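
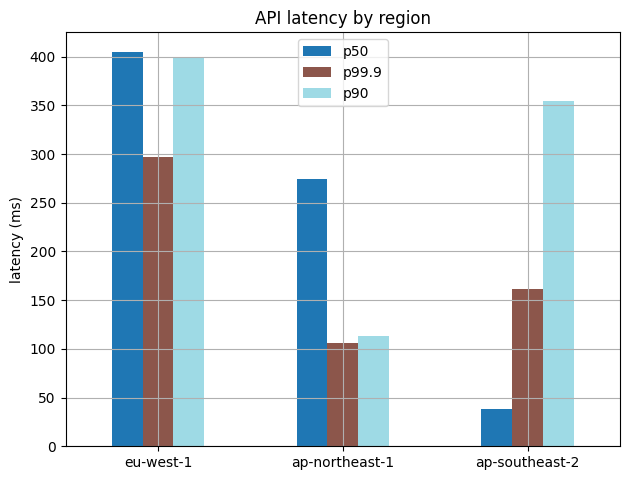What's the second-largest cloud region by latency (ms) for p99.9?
Top 3 for p99.9: eu-west-1 ≈ 300, ap-southeast-2 ≈ 150, ap-northeast-1 ≈ 100.

ap-southeast-2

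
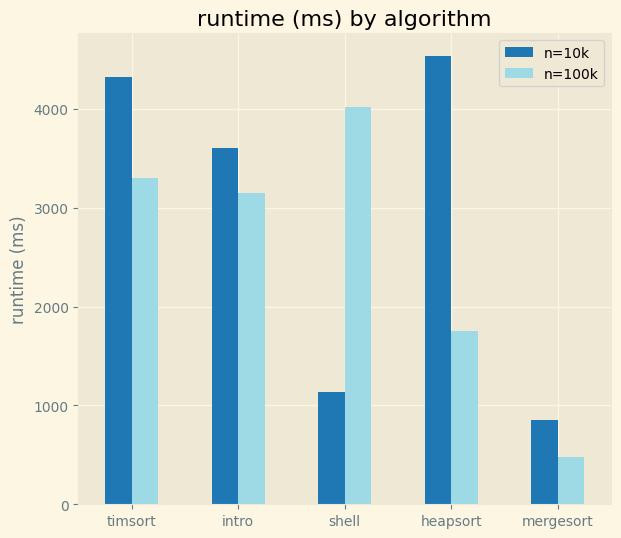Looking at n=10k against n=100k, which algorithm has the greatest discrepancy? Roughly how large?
shell, ≈ 3000 ms

shell: n=10k ≈ 1000, n=100k ≈ 4000 → gap ≈ 3000. Next-largest (heapsort) is only ≈ 2500.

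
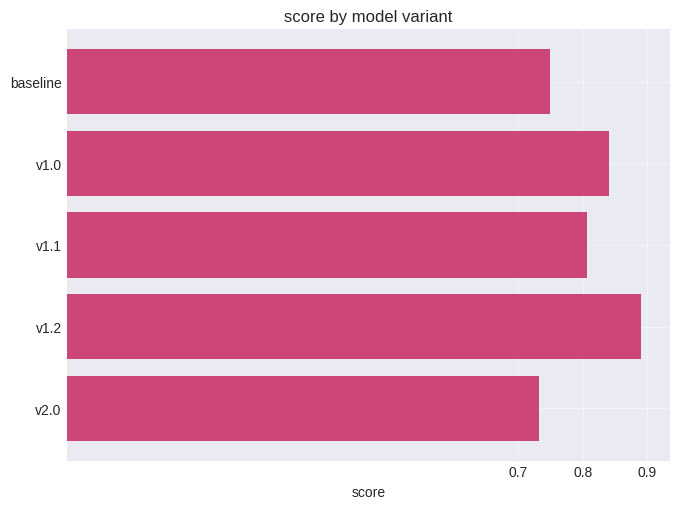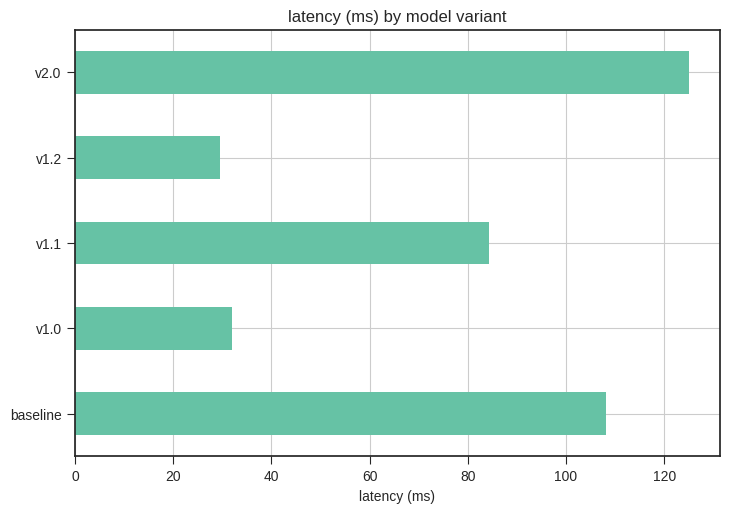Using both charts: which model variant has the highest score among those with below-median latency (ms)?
v1.2

Chart 2 median latency (ms) ≈ 80; below-median model variants: v1.0, v1.2. Among those, v1.2 has the highest score (≈ 0.9).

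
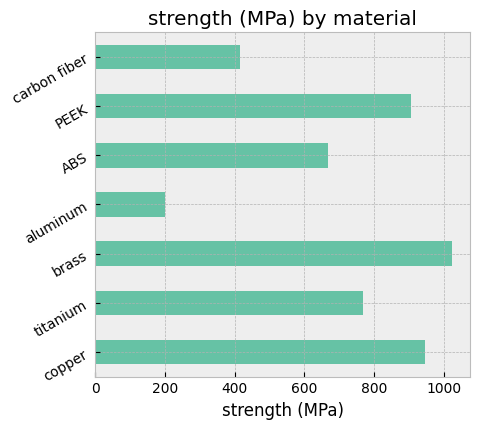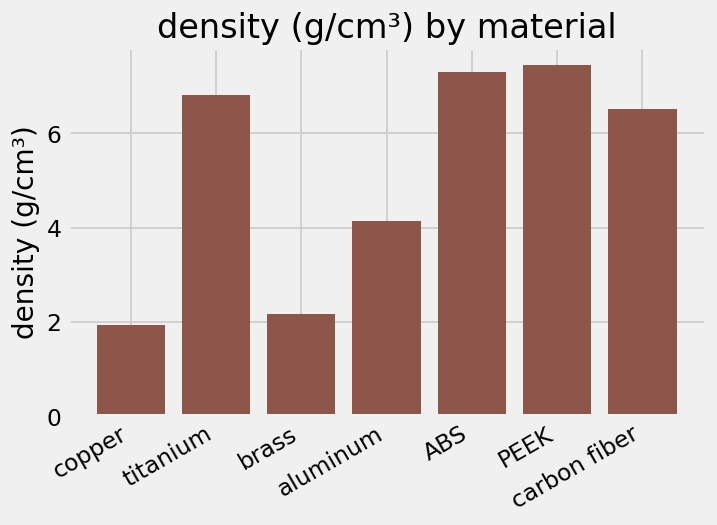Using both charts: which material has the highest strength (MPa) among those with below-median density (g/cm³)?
brass

Chart 2 median density (g/cm³) ≈ 7; below-median materials: copper, brass, aluminum. Among those, brass has the highest strength (MPa) (≈ 1000).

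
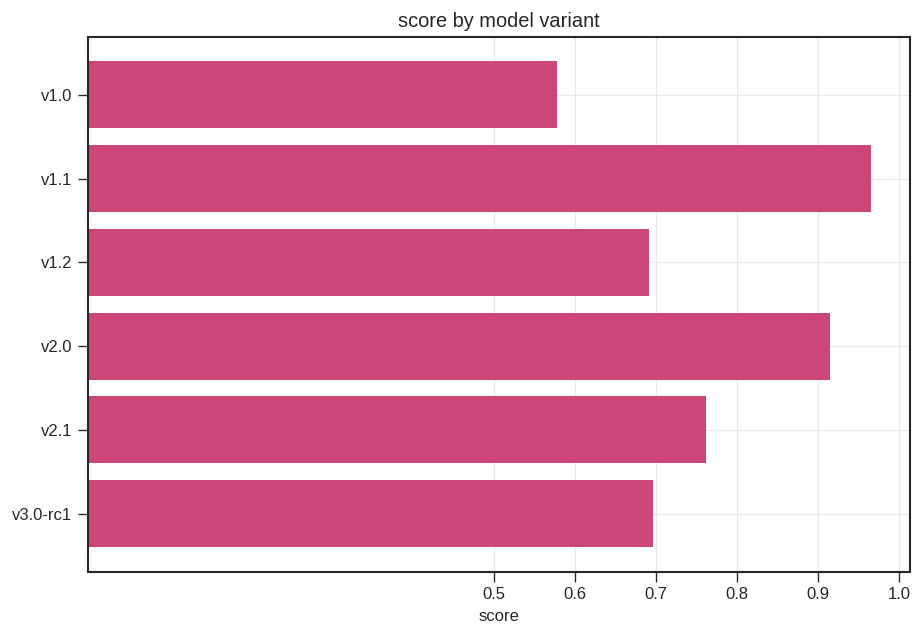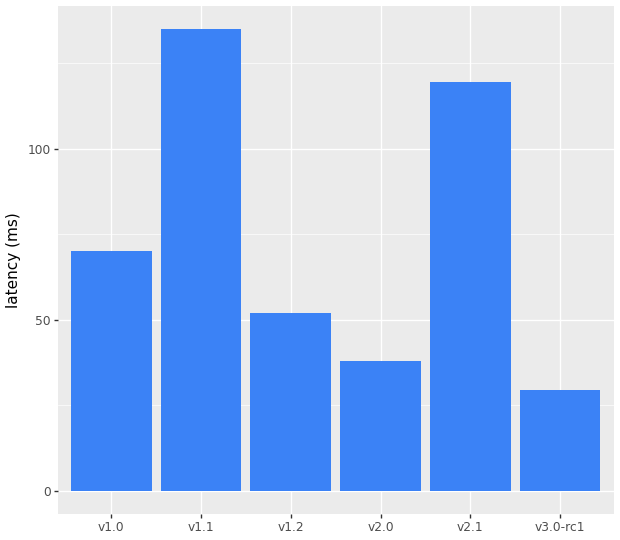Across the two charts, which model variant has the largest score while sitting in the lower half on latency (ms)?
Chart 2 median latency (ms) ≈ 60; below-median model variants: v1.2, v2.0, v3.0-rc1. Among those, v2.0 has the highest score (≈ 0.9).

v2.0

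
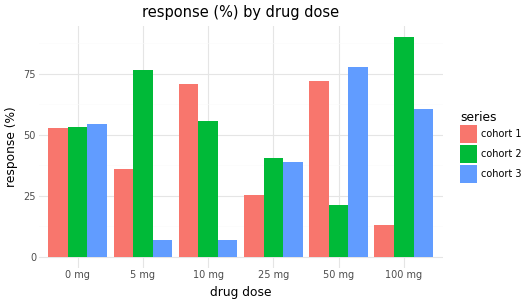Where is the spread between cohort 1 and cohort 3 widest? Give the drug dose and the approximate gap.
10 mg, ≈ 60 %

10 mg: cohort 1 ≈ 70, cohort 3 ≈ 10 → gap ≈ 60. Next-largest (100 mg) is only ≈ 50.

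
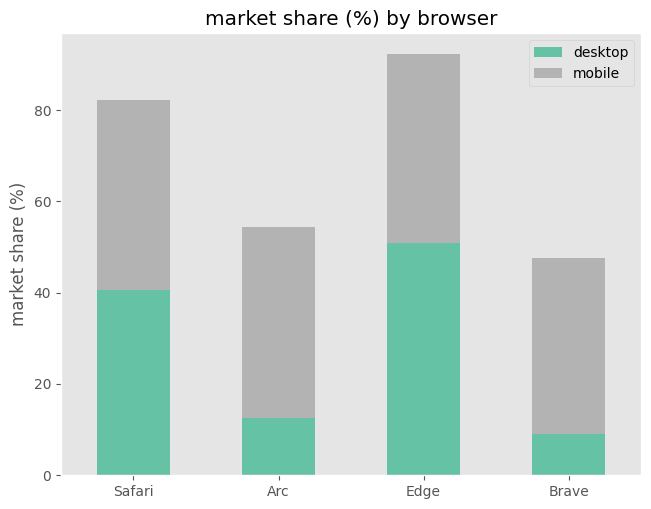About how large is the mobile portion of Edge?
mobile top ≈ 90, bottom ≈ 50; segment ≈ 40.

≈ 40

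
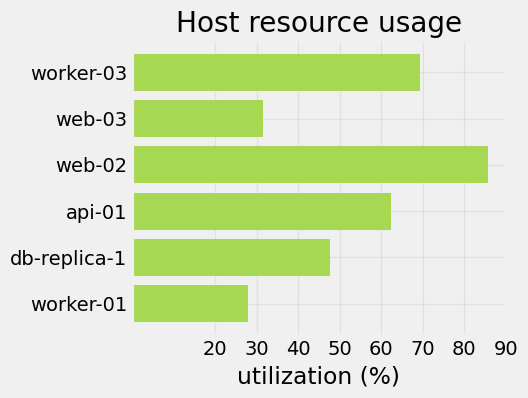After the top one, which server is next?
Top 3: web-02 ≈ 90, worker-03 ≈ 70, api-01 ≈ 60.

worker-03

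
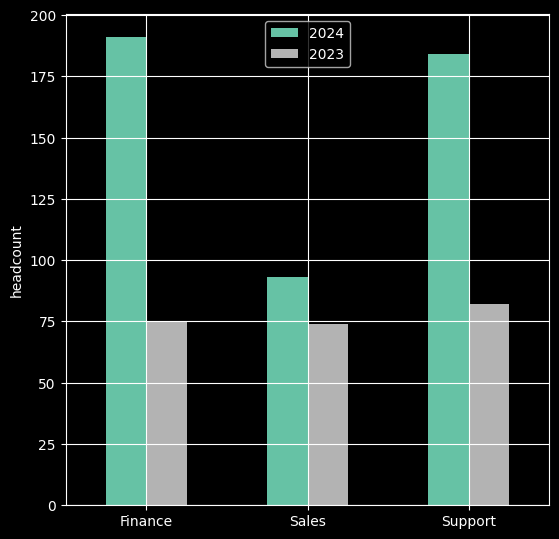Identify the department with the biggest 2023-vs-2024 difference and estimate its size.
Finance, ≈ 120

Finance: 2023 ≈ 80, 2024 ≈ 200 → gap ≈ 120. Next-largest (Support) is only ≈ 100.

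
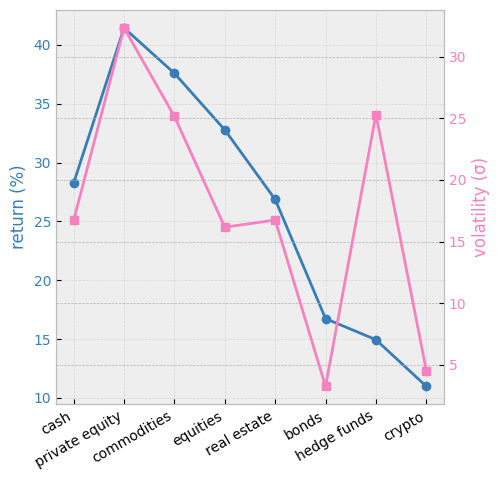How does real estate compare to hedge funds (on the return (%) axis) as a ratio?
≈ 1.67×

real estate ≈ 25, hedge funds ≈ 15; 25/15 ≈ 1.67.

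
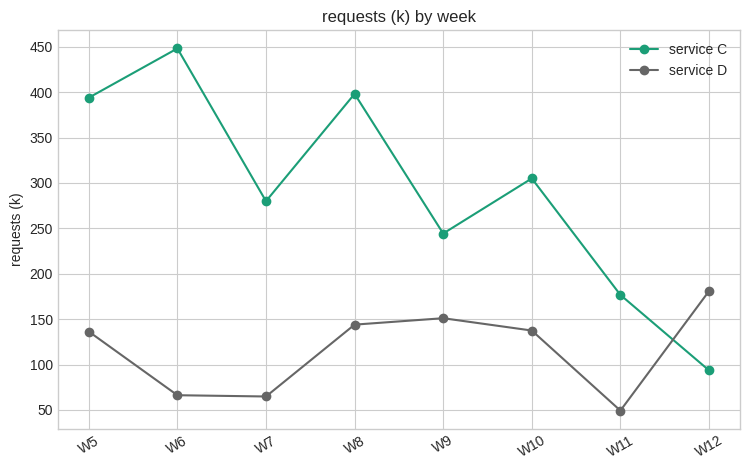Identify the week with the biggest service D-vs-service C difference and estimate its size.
W6: service D ≈ 50, service C ≈ 450 → gap ≈ 400. Next-largest (W5) is only ≈ 250.

W6, ≈ 400 k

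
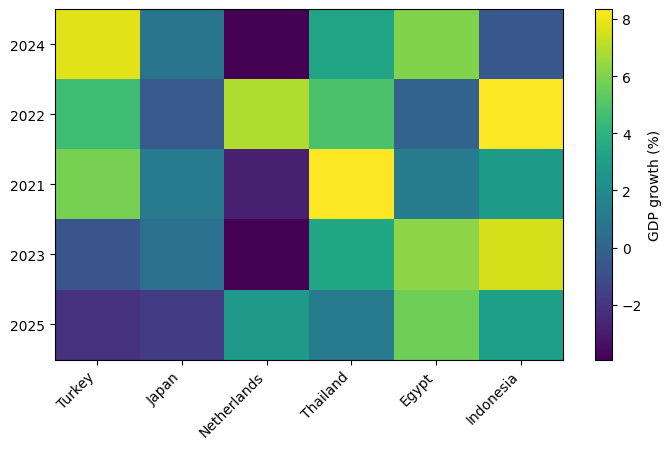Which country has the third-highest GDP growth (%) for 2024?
Thailand

Top 4 for 2024: Turkey ≈ 8, Egypt ≈ 6, Thailand ≈ 4, Japan ≈ 0.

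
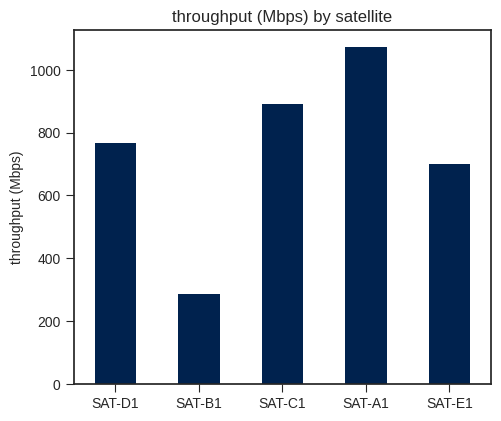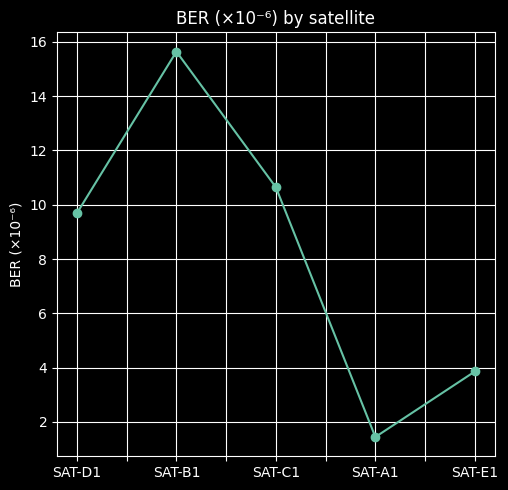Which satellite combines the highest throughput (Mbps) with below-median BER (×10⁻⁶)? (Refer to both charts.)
SAT-A1

Chart 2 median BER (×10⁻⁶) ≈ 10; below-median satellites: SAT-A1, SAT-E1. Among those, SAT-A1 has the highest throughput (Mbps) (≈ 1100).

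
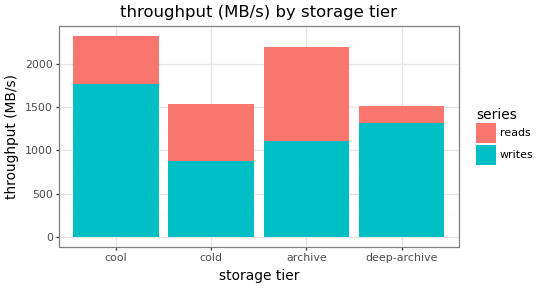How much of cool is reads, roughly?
reads top ≈ 2400, bottom ≈ 1800; segment ≈ 600.

≈ 600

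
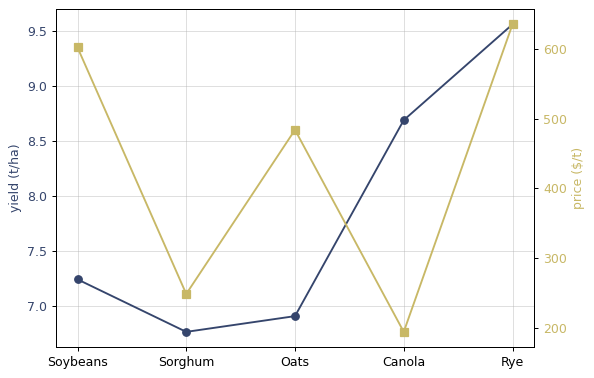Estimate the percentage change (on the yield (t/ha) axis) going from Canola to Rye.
≈ +11.8%

Canola ≈ 8.5, Rye ≈ 9.5; (9.5 − 8.5) / 8.5 ≈ +11.8%.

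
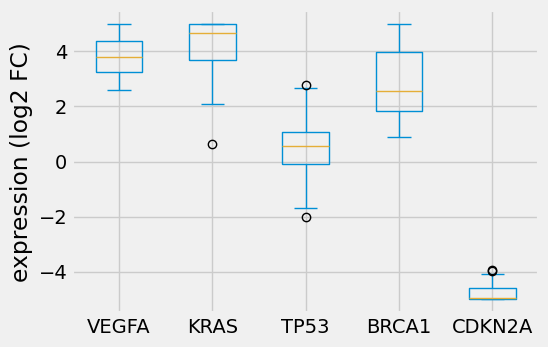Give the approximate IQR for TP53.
≈ 1

Q3 ≈ 1, Q1 ≈ 0; IQR ≈ 1.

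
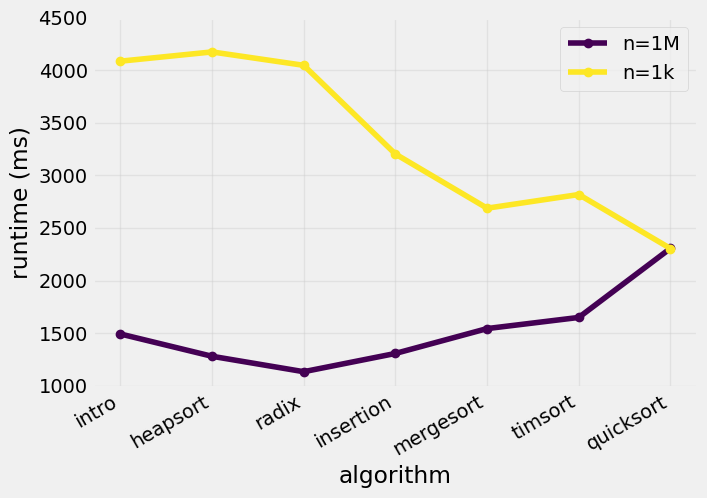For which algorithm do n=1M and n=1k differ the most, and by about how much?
radix, ≈ 3000 ms

radix: n=1M ≈ 1000, n=1k ≈ 4000 → gap ≈ 3000. Next-largest (heapsort) is only ≈ 2500.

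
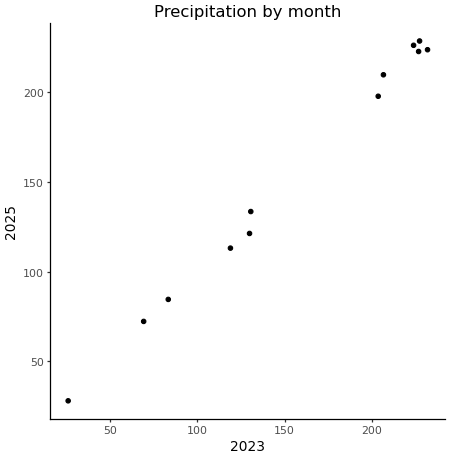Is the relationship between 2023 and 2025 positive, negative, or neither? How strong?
Points are positively correlated; strong (|r| ≈ 1.0).

positive, strong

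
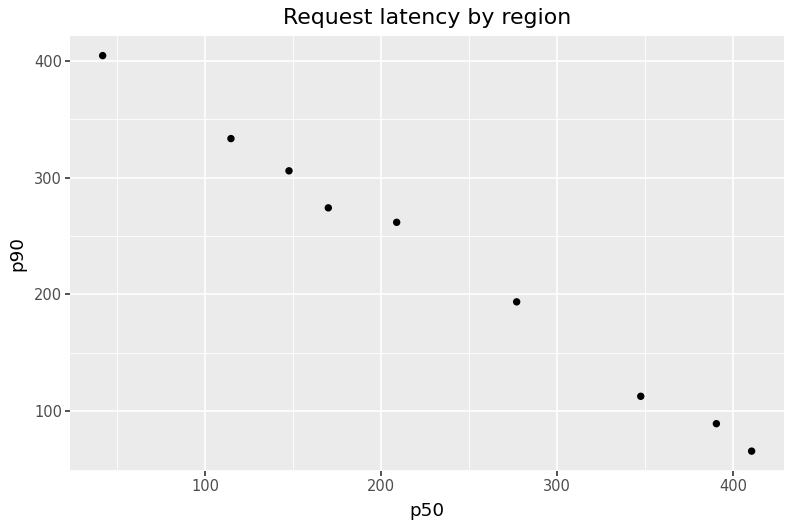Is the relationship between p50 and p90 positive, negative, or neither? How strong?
negative, strong

Points are negatively correlated; strong (|r| ≈ 1.0).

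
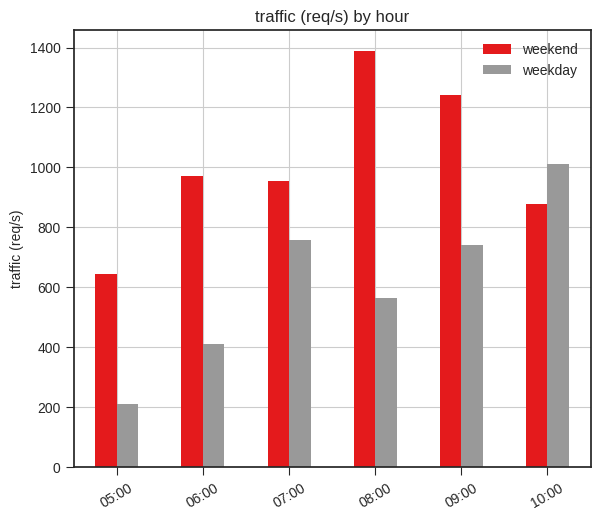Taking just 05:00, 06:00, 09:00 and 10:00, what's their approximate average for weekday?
≈ 600

(200 + 400 + 800 + 1000) / 4 ≈ 600.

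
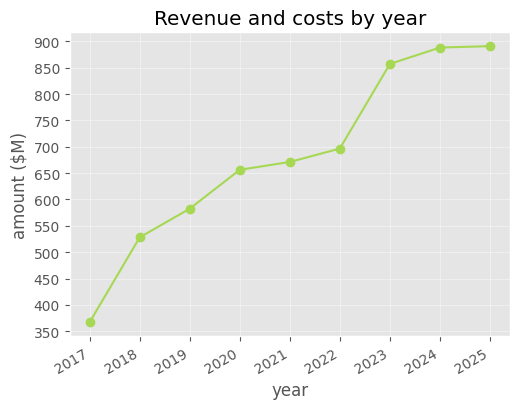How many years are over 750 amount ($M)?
Above 750: 2023, 2024, 2025.

3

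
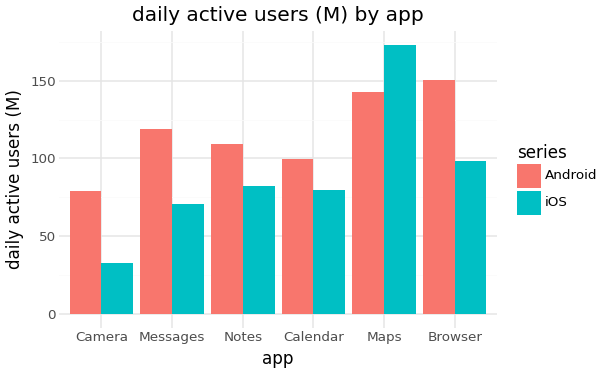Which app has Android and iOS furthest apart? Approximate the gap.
Browser, ≈ 60 M

Browser: Android ≈ 160, iOS ≈ 100 → gap ≈ 60. Next-largest (Messages) is only ≈ 40.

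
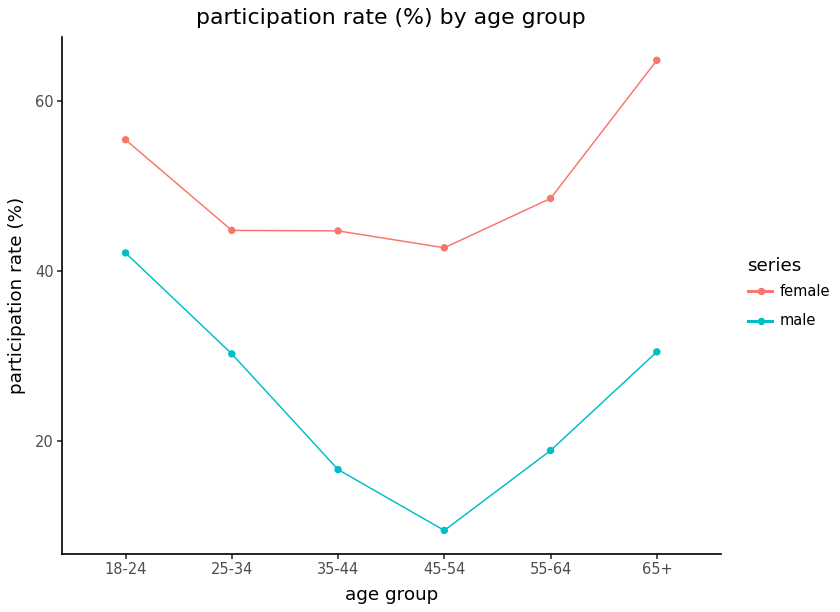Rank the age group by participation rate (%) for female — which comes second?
18-24

Top 3 for female: 65+ ≈ 65, 18-24 ≈ 55, 55-64 ≈ 50.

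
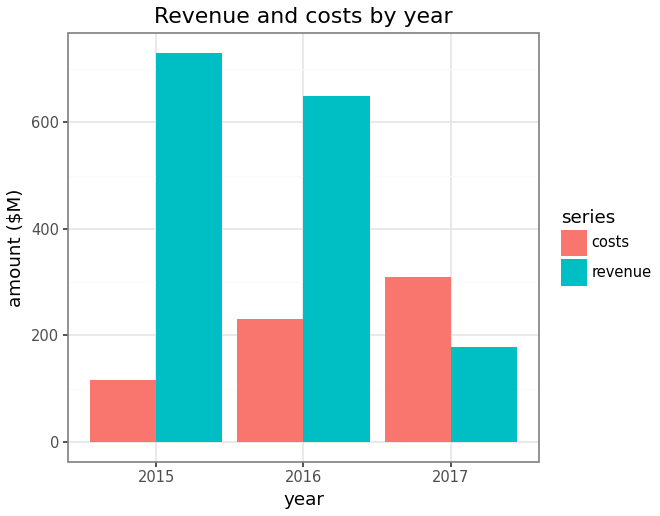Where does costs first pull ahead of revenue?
2016: costs ≈ 200 vs revenue ≈ 600 (not yet); 2017: costs ≈ 300 vs revenue ≈ 200 (first crossover).

2017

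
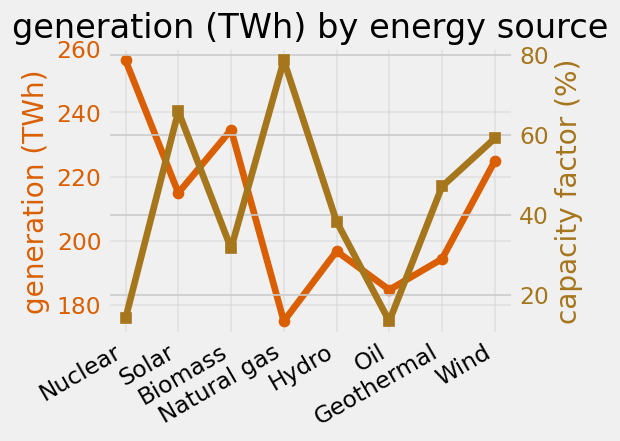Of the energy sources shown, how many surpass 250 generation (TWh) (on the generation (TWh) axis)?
Above 250: Nuclear.

1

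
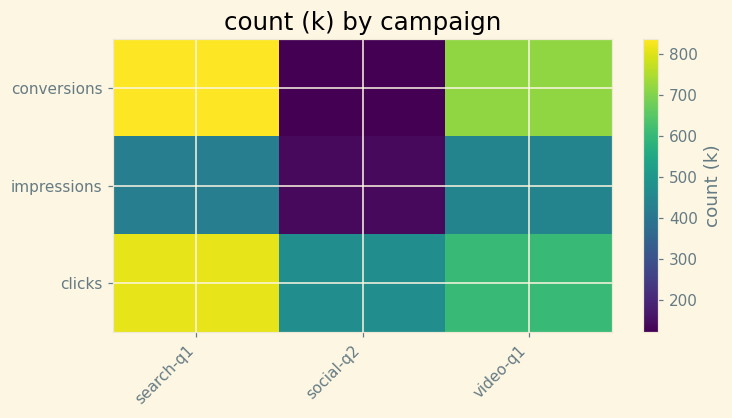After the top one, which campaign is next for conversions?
video-q1

Top 3 for conversions: search-q1 ≈ 800, video-q1 ≈ 700, social-q2 ≈ 100.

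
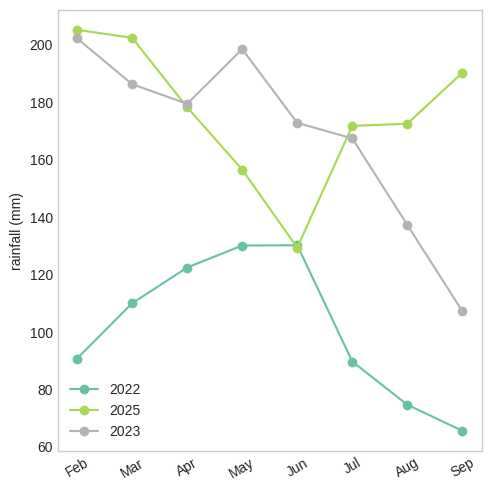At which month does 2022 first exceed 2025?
Jun

May: 2022 ≈ 140 vs 2025 ≈ 160 (not yet); Jun: 2022 ≈ 140 vs 2025 ≈ 120 (first crossover).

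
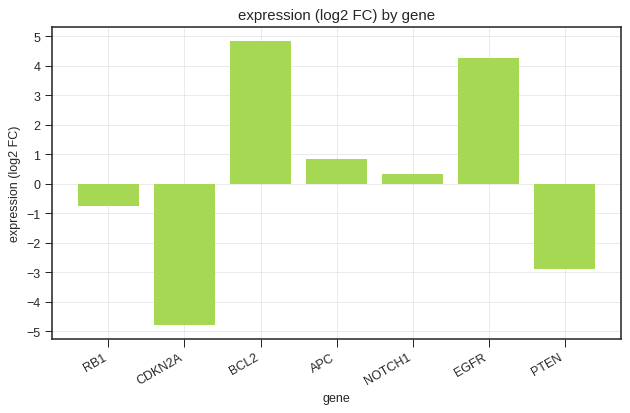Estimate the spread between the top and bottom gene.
Max BCL2 ≈ 5, min CDKN2A ≈ -5; range ≈ 10.

≈ 10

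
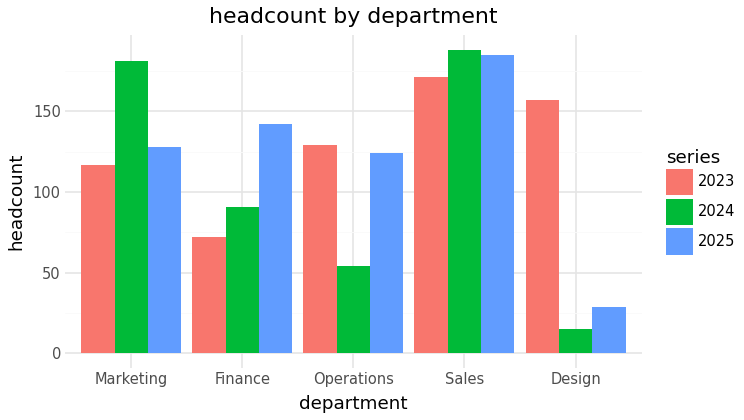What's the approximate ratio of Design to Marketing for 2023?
Design ≈ 160, Marketing ≈ 120; 160/120 ≈ 1.33.

≈ 1.33×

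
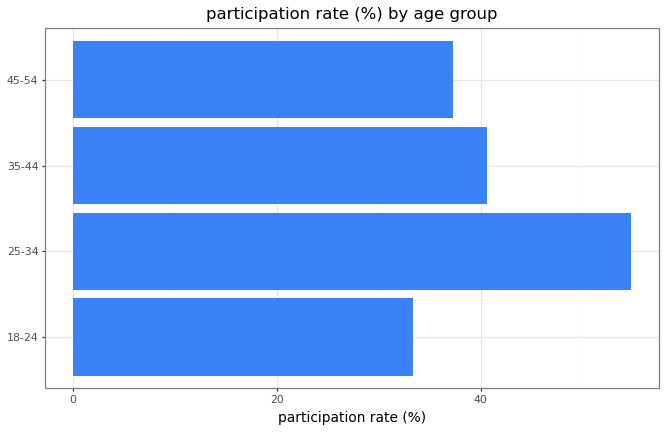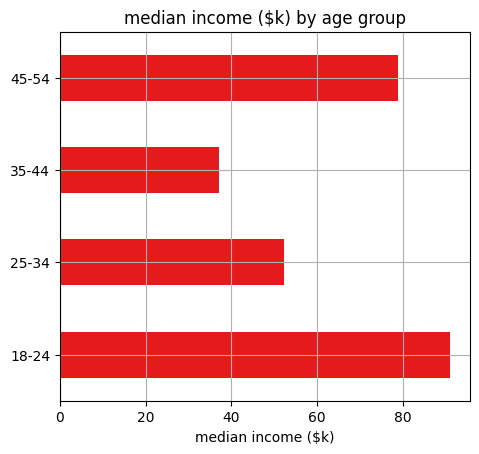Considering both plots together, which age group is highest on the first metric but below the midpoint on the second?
25-34

Chart 2 median median income ($k) ≈ 70; below-median age groups: 25-34, 35-44. Among those, 25-34 has the highest participation rate (%) (≈ 50).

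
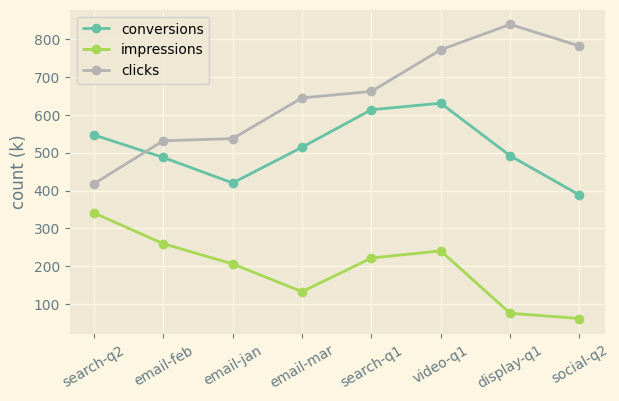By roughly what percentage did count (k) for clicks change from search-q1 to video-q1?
search-q1 ≈ 700, video-q1 ≈ 800; (800 − 700) / 700 ≈ +14.3%.

≈ +14.3%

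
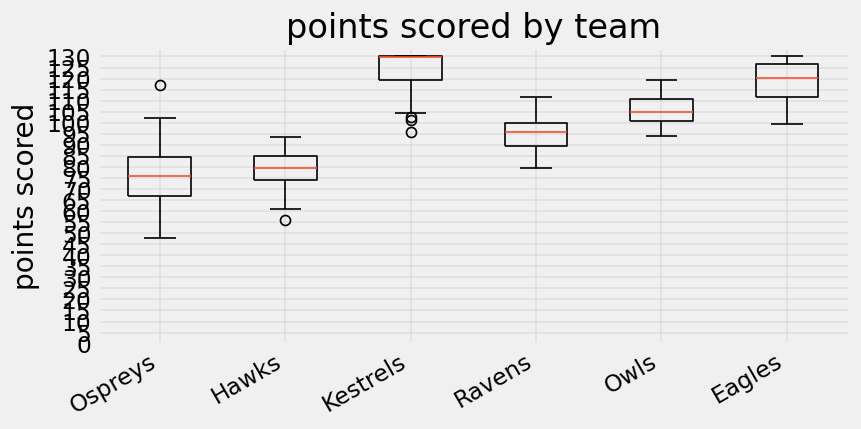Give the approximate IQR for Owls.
≈ 10

Q3 ≈ 110, Q1 ≈ 100; IQR ≈ 10.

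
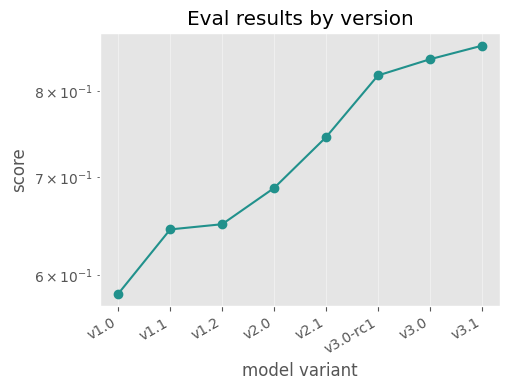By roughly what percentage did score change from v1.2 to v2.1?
v1.2 ≈ 0.65, v2.1 ≈ 0.75; (0.75 − 0.65) / 0.65 ≈ +15.4%.

≈ +15.4%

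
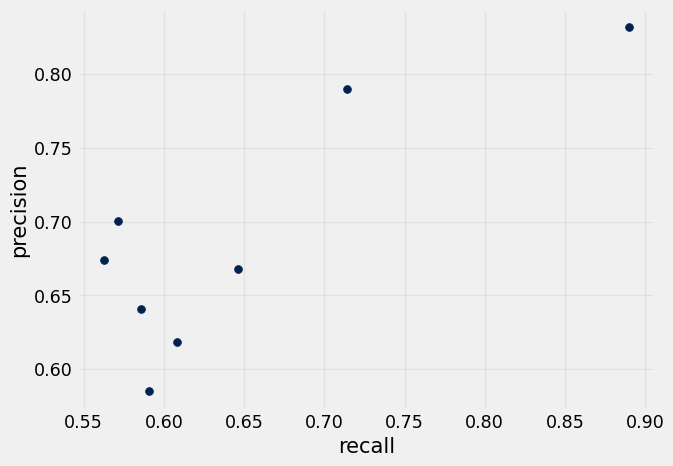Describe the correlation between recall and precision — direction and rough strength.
Points are positively correlated; strong (|r| ≈ 0.8).

positive, strong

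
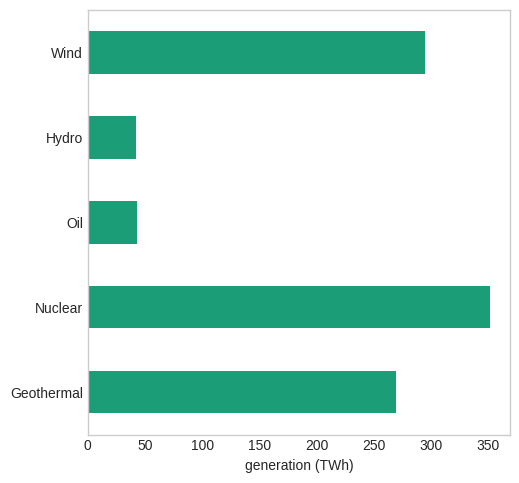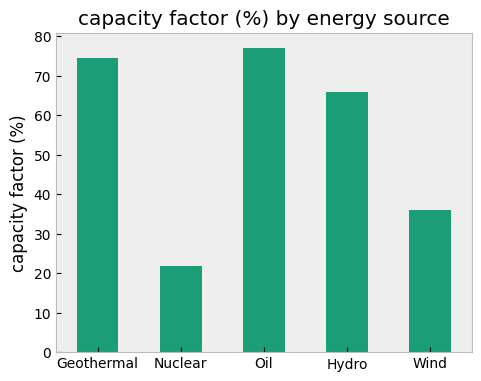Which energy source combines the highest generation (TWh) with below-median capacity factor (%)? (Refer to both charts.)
Nuclear

Chart 2 median capacity factor (%) ≈ 70; below-median energy sources: Nuclear, Wind. Among those, Nuclear has the highest generation (TWh) (≈ 350).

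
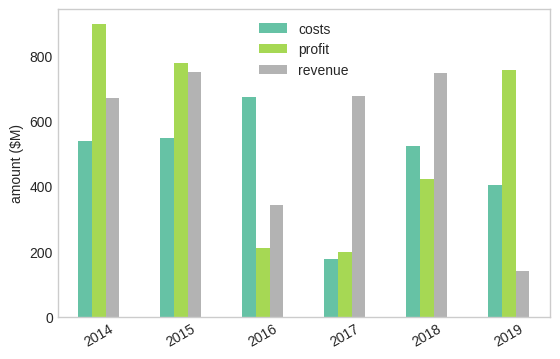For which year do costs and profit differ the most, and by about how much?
2016: costs ≈ 700, profit ≈ 200 → gap ≈ 500. Next-largest (2014) is only ≈ 400.

2016, ≈ 500 $M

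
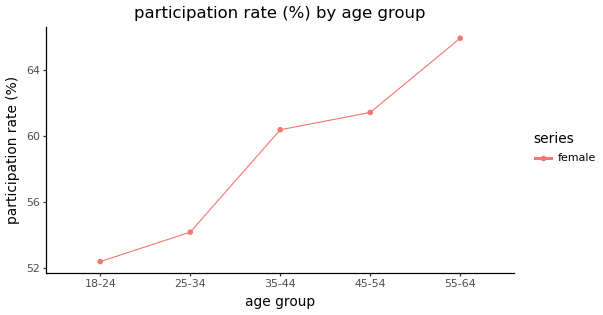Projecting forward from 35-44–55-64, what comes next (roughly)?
Last three: 60, 62, 66 → slope ≈ 3/step → next ≈ 69.

≈ 69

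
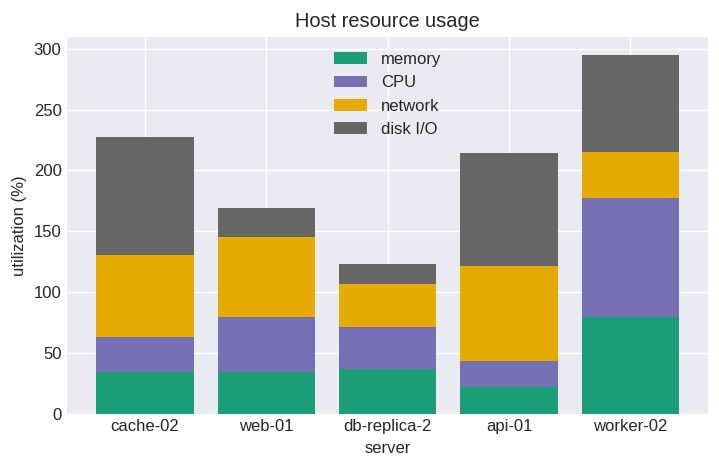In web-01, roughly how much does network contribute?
network top ≈ 150, bottom ≈ 75; segment ≈ 75.

≈ 75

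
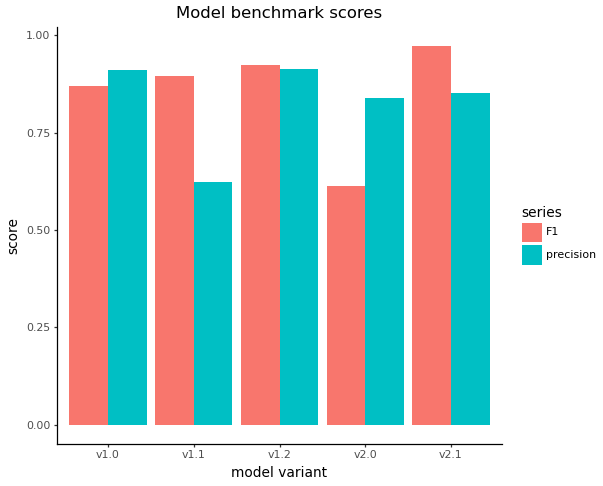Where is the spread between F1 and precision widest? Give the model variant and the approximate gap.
v1.1: F1 ≈ 0.9, precision ≈ 0.6 → gap ≈ 0.3. Next-largest (v2.0) is only ≈ 0.2.

v1.1, ≈ 0.3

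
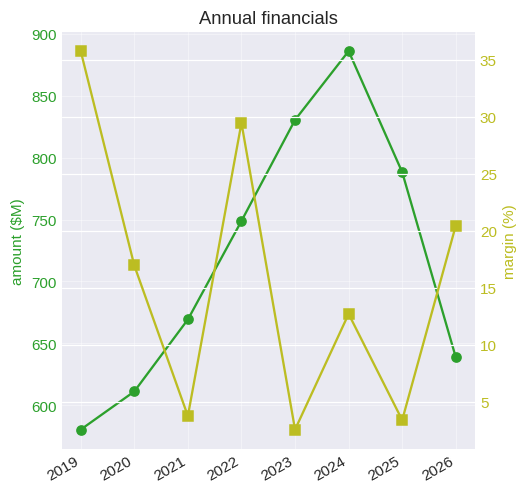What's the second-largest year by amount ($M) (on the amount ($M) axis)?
Top 3 (on the amount ($M) axis): 2024 ≈ 900, 2023 ≈ 850, 2025 ≈ 800.

2023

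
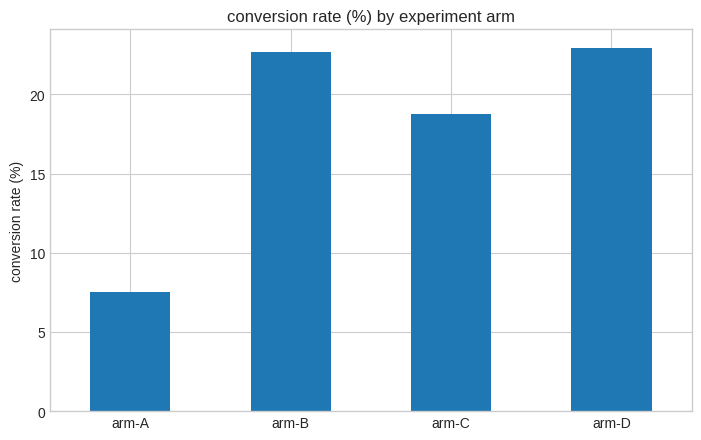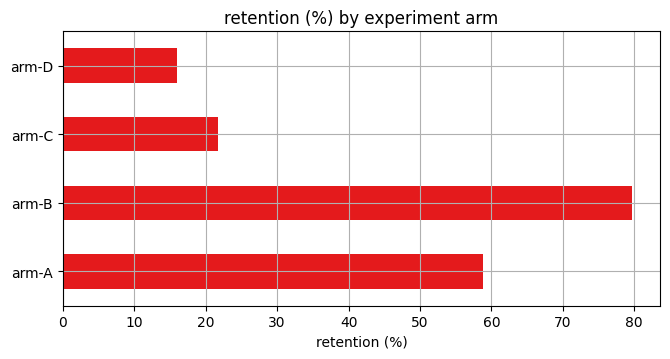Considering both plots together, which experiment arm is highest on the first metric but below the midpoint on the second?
arm-D

Chart 2 median retention (%) ≈ 40; below-median experiment arms: arm-C, arm-D. Among those, arm-D has the highest conversion rate (%) (≈ 25).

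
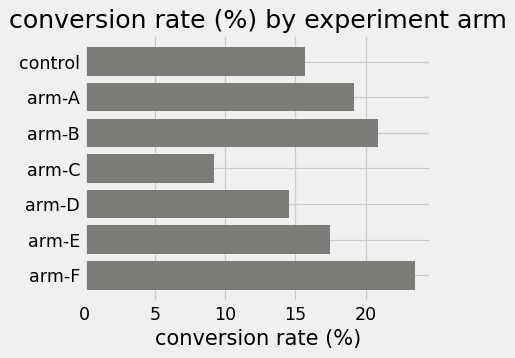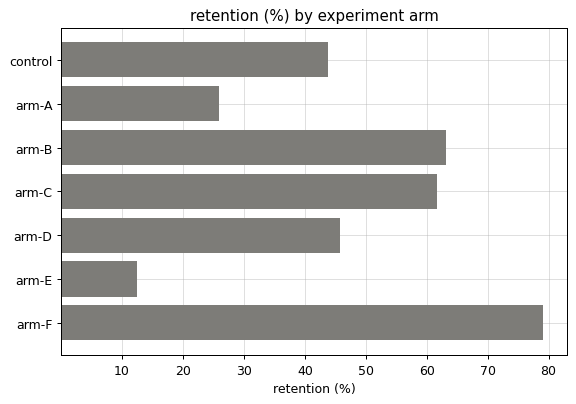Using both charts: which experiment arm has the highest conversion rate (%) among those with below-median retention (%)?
Chart 2 median retention (%) ≈ 50; below-median experiment arms: control, arm-A, arm-E. Among those, arm-A has the highest conversion rate (%) (≈ 20).

arm-A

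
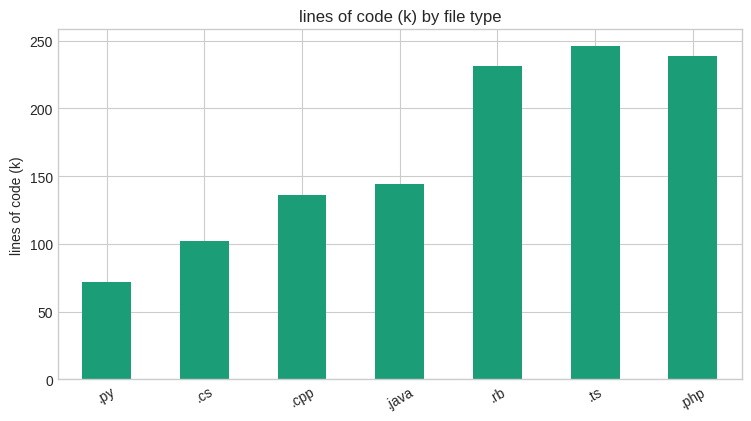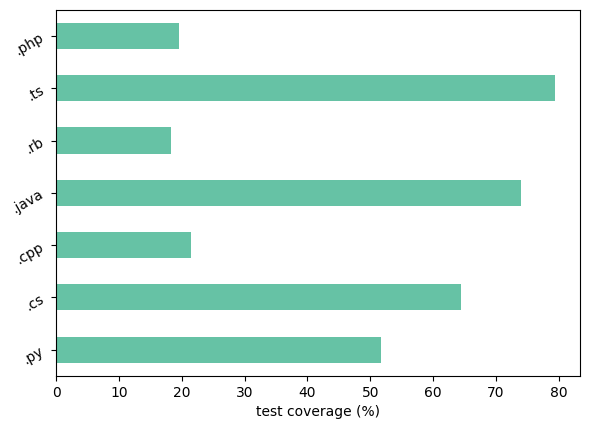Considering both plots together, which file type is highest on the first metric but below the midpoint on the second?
.php

Chart 2 median test coverage (%) ≈ 50; below-median file types: .cpp, .rb, .php. Among those, .php has the highest lines of code (k) (≈ 250).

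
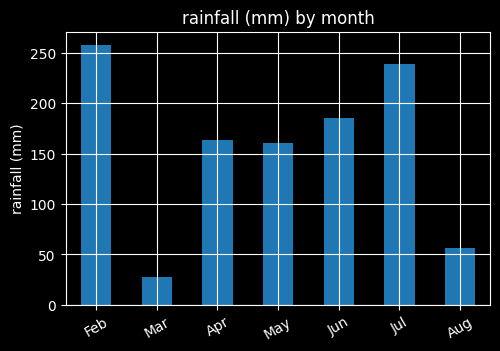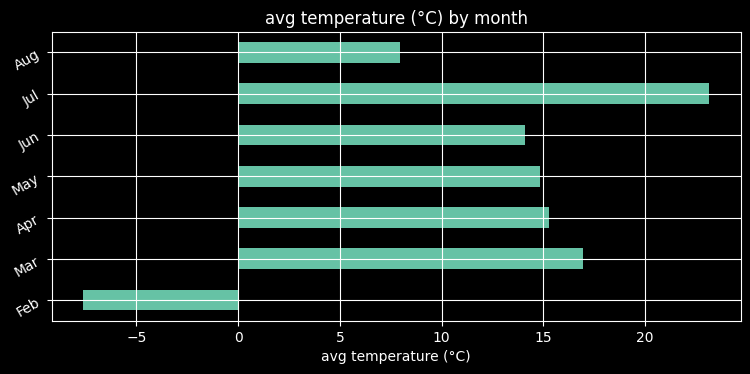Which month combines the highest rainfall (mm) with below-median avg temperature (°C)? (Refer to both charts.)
Chart 2 median avg temperature (°C) ≈ 15; below-median months: Feb, Jun, Aug. Among those, Feb has the highest rainfall (mm) (≈ 250).

Feb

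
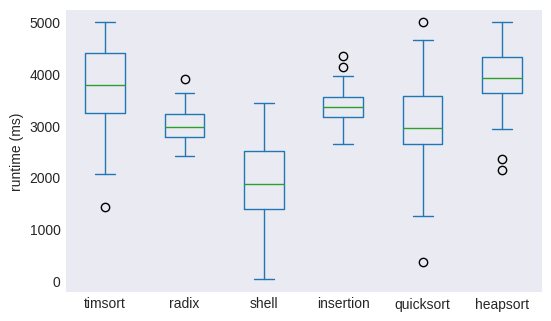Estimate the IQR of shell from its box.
≈ 1200

Q3 ≈ 2600, Q1 ≈ 1400; IQR ≈ 1200.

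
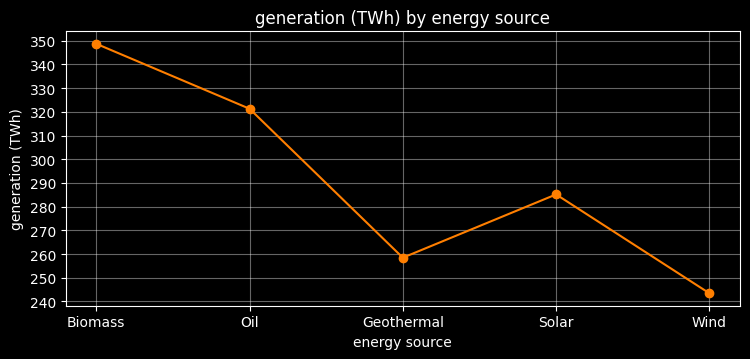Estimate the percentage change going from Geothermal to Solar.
Geothermal ≈ 260, Solar ≈ 290; (290 − 260) / 260 ≈ +11.5%.

≈ +11.5%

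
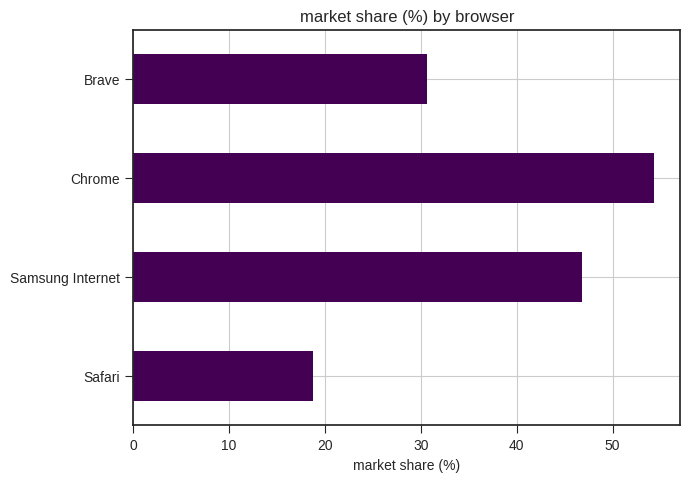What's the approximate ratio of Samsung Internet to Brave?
≈ 1.5×

Samsung Internet ≈ 45, Brave ≈ 30; 45/30 ≈ 1.5.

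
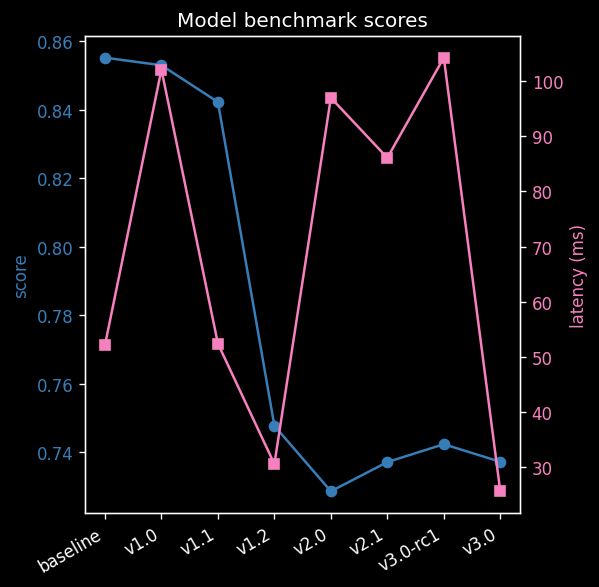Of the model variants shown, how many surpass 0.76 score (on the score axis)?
Above 0.76: baseline, v1.0, v1.1.

3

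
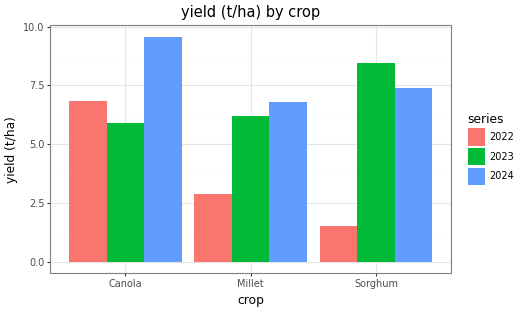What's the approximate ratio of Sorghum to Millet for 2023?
≈ 1.33×

Sorghum ≈ 8, Millet ≈ 6; 8/6 ≈ 1.33.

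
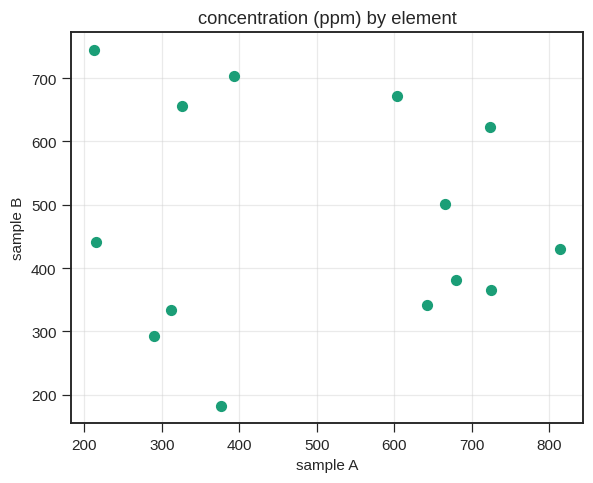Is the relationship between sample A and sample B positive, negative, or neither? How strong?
no clear correlation

Points are roughly uncorrelated; weak (|r| ≈ 0.1).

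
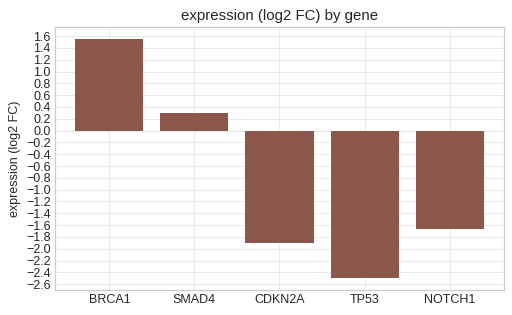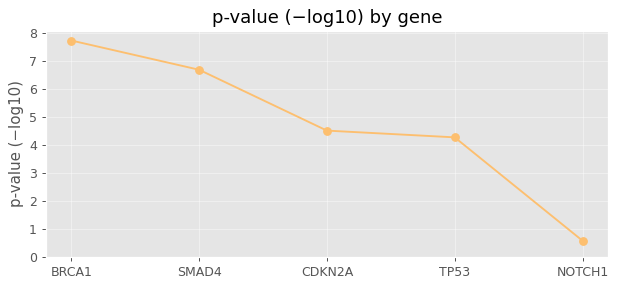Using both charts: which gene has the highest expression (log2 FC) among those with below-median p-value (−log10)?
Chart 2 median p-value (−log10) ≈ 5; below-median genes: TP53, NOTCH1. Among those, NOTCH1 has the highest expression (log2 FC) (≈ -1.6).

NOTCH1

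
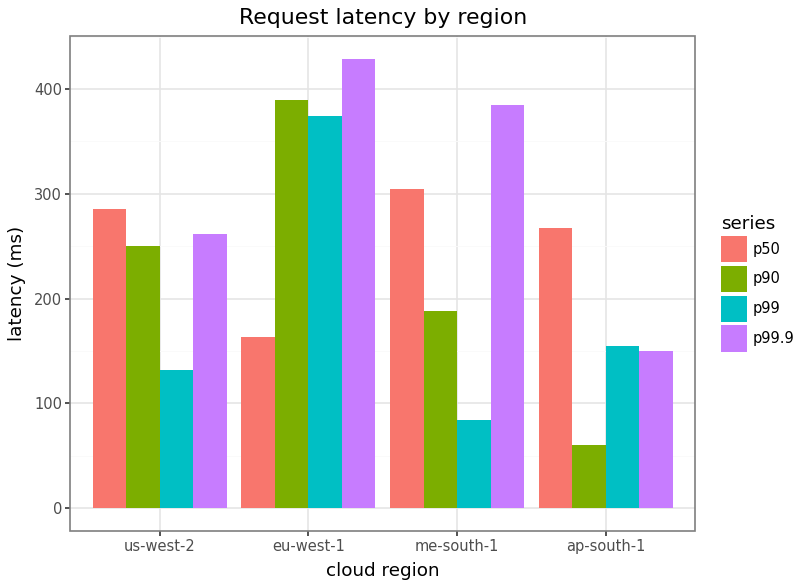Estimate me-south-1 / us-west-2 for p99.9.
≈ 1.6×

me-south-1 ≈ 400, us-west-2 ≈ 250; 400/250 ≈ 1.6.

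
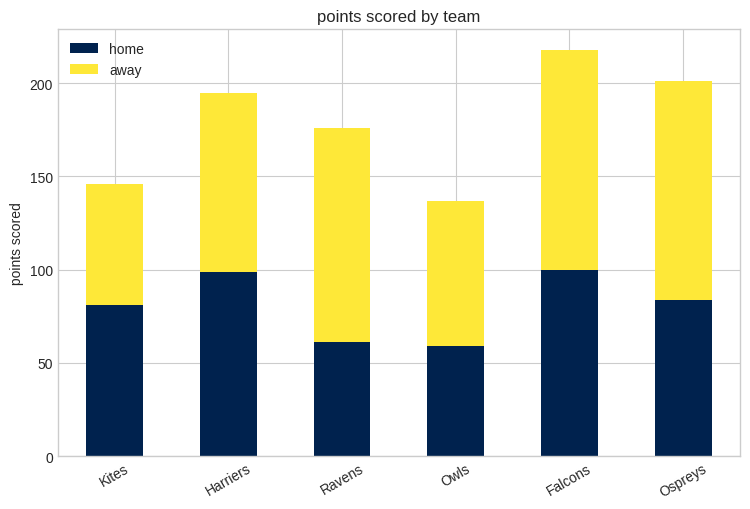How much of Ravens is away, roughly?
away top ≈ 180, bottom ≈ 60; segment ≈ 120.

≈ 120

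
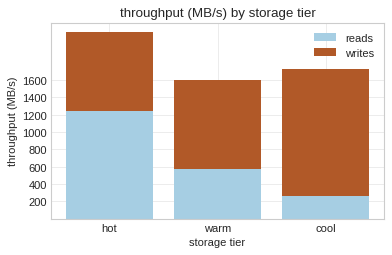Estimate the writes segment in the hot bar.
≈ 1000

writes top ≈ 2200, bottom ≈ 1200; segment ≈ 1000.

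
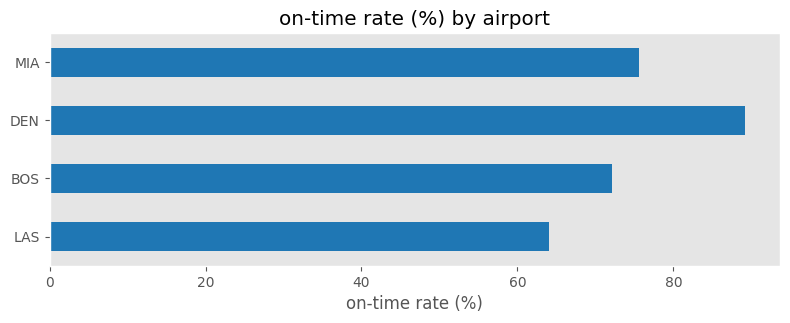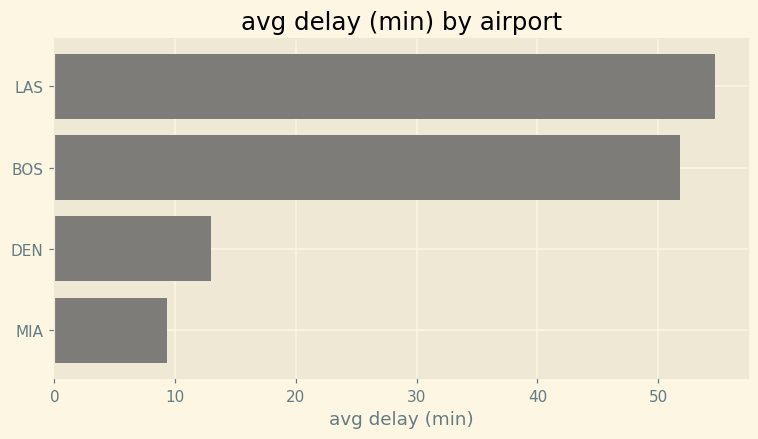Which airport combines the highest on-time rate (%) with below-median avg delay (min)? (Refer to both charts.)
DEN

Chart 2 median avg delay (min) ≈ 30; below-median airports: DEN, MIA. Among those, DEN has the highest on-time rate (%) (≈ 90).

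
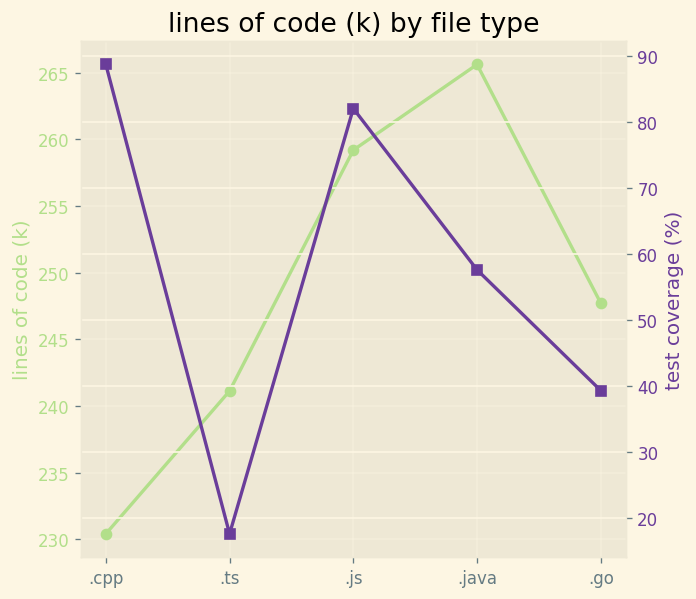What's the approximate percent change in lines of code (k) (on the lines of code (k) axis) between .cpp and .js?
≈ +13%

.cpp ≈ 230, .js ≈ 260; (260 − 230) / 230 ≈ +13%.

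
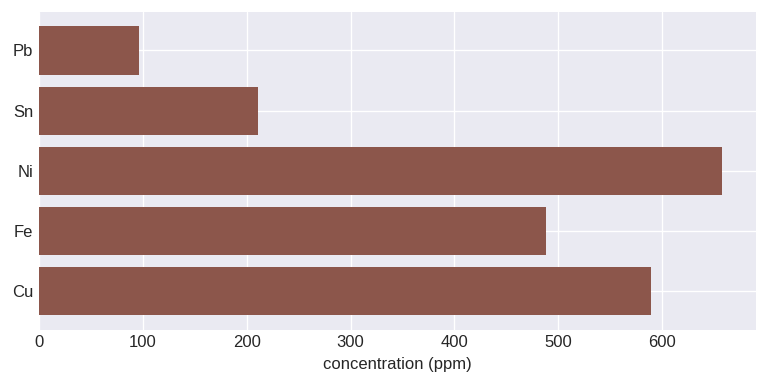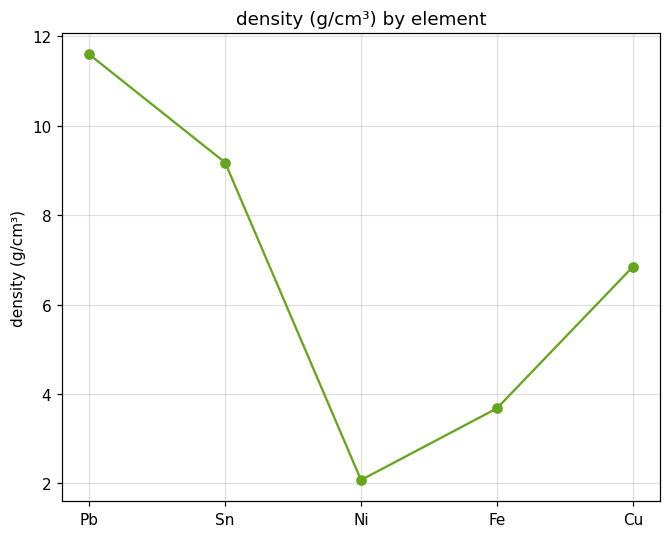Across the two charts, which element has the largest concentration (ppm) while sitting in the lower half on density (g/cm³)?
Ni

Chart 2 median density (g/cm³) ≈ 6; below-median elements: Ni, Fe. Among those, Ni has the highest concentration (ppm) (≈ 700).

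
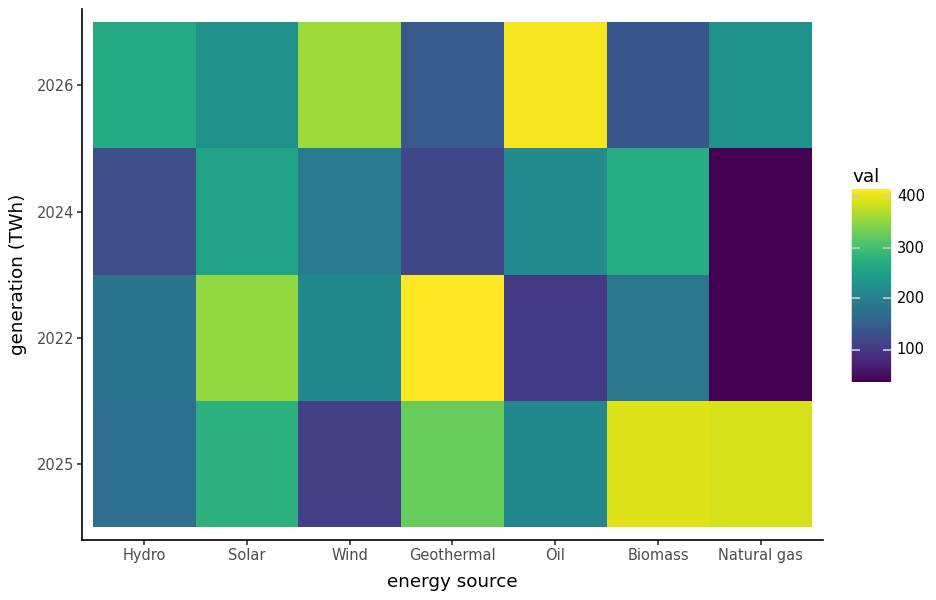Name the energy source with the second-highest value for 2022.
Top 3 for 2022: Geothermal ≈ 400, Solar ≈ 350, Wind ≈ 200.

Solar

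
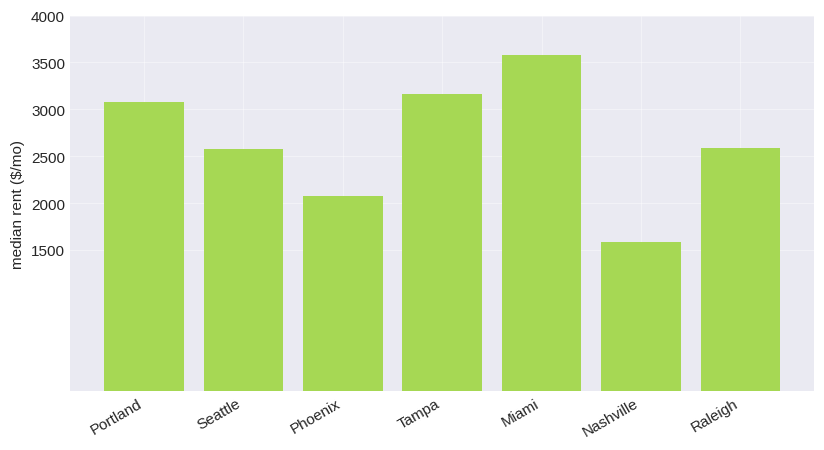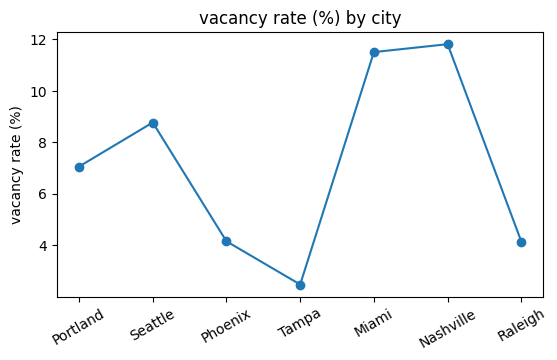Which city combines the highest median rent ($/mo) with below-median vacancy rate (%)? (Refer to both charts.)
Tampa

Chart 2 median vacancy rate (%) ≈ 8; below-median cities: Phoenix, Tampa, Raleigh. Among those, Tampa has the highest median rent ($/mo) (≈ 3000).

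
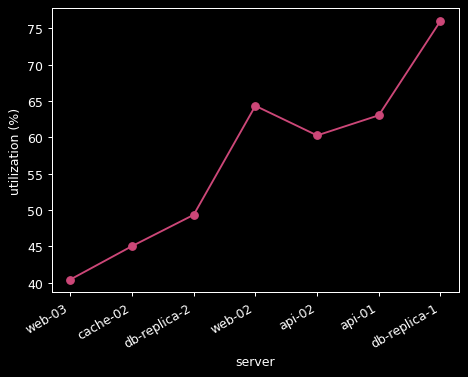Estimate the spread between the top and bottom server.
≈ 35

Max db-replica-1 ≈ 75, min web-03 ≈ 40; range ≈ 35.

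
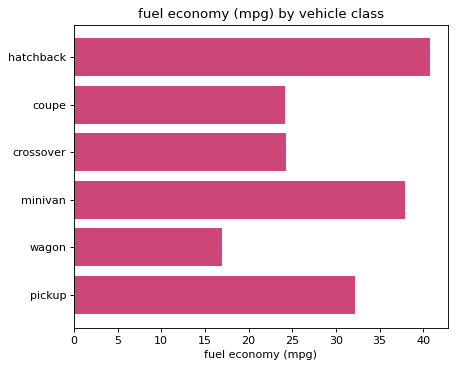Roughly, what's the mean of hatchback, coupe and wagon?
≈ 27

(40 + 25 + 15) / 3 ≈ 27.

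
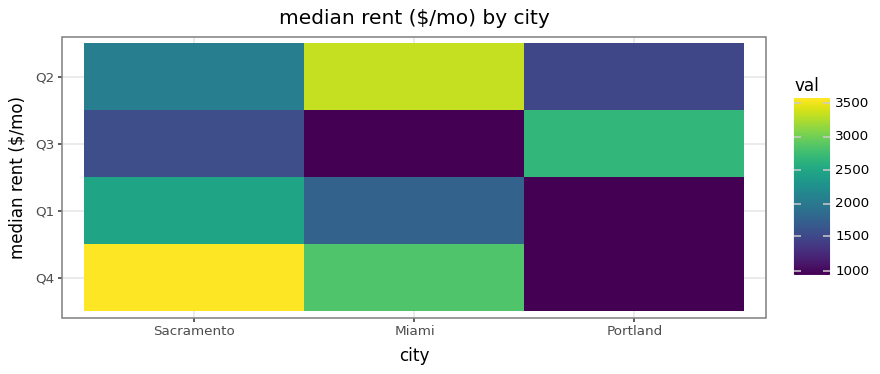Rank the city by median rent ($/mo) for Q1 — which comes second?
Top 3 for Q1: Sacramento ≈ 2500, Miami ≈ 2000, Portland ≈ 1000.

Miami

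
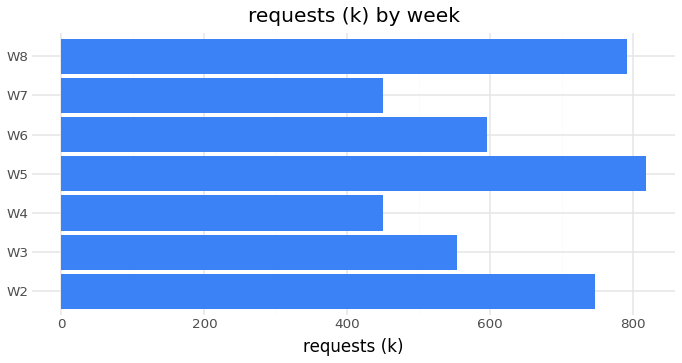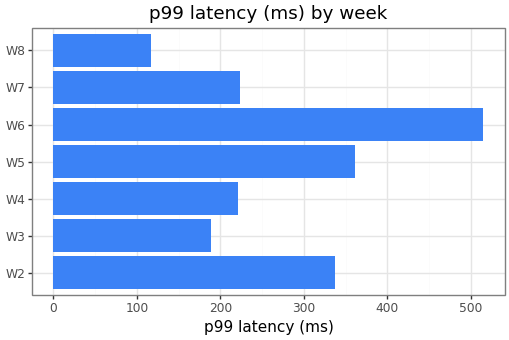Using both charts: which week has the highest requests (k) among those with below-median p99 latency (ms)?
W8

Chart 2 median p99 latency (ms) ≈ 200; below-median weeks: W3, W4, W8. Among those, W8 has the highest requests (k) (≈ 800).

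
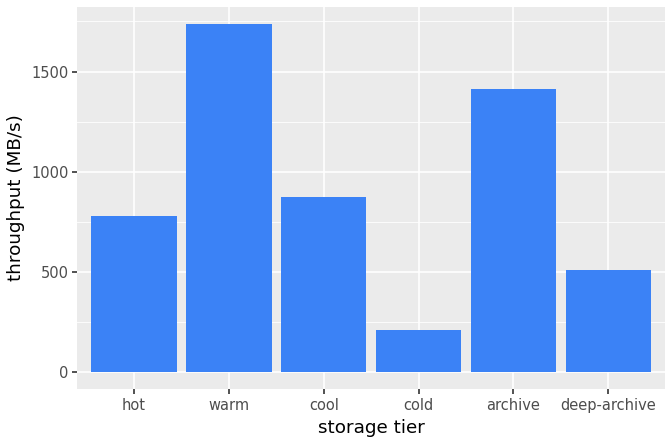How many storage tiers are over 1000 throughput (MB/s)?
Above 1000: warm, archive.

2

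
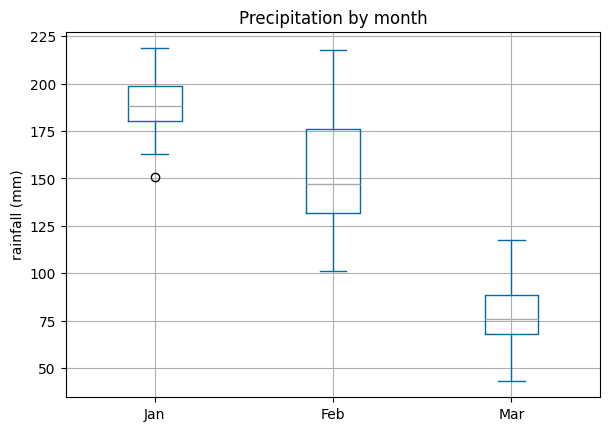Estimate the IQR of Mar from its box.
Q3 ≈ 90, Q1 ≈ 70; IQR ≈ 20.

≈ 20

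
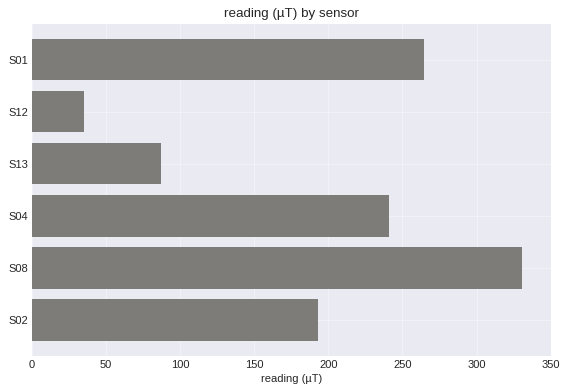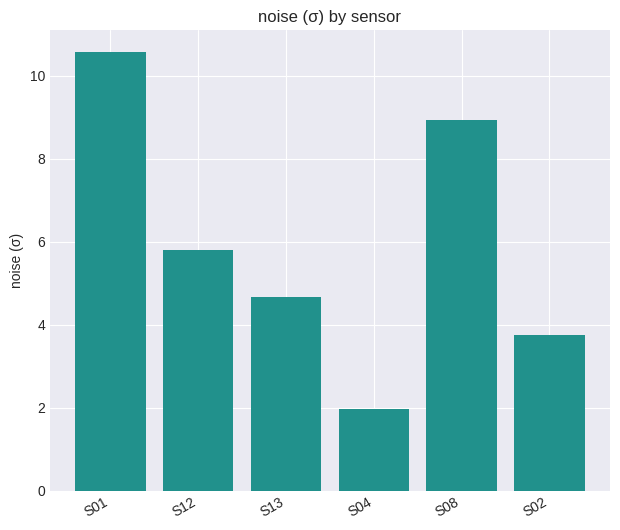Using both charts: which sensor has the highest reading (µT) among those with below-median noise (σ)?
Chart 2 median noise (σ) ≈ 5; below-median sensors: S13, S04, S02. Among those, S04 has the highest reading (µT) (≈ 250).

S04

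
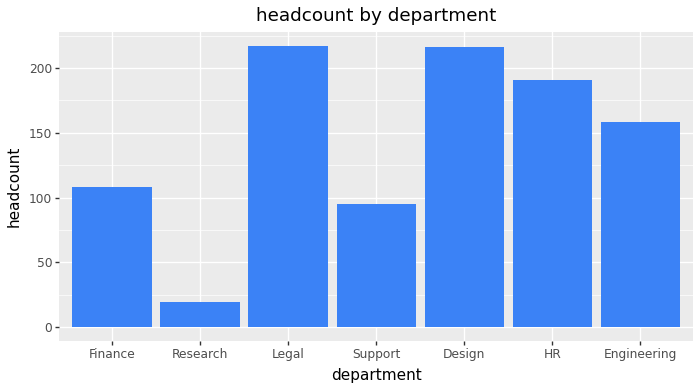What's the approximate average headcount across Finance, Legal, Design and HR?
≈ 185

(100 + 220 + 220 + 200) / 4 ≈ 185.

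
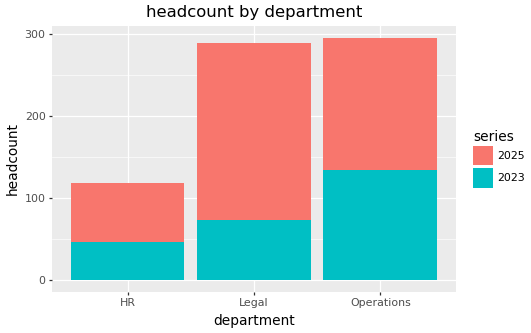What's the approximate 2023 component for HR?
2023 top ≈ 50, bottom ≈ 0; segment ≈ 50.

≈ 50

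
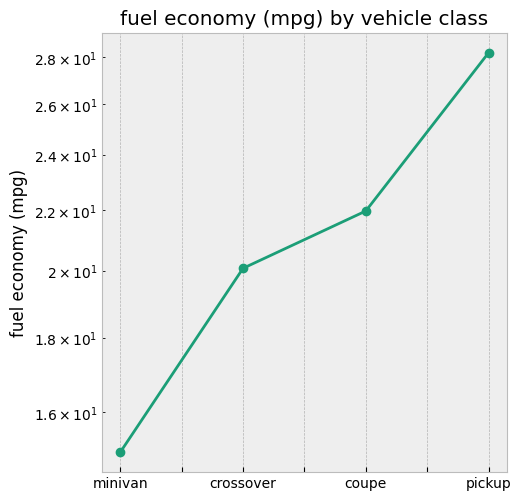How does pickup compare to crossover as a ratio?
pickup ≈ 28, crossover ≈ 20; 28/20 ≈ 1.4.

≈ 1.4×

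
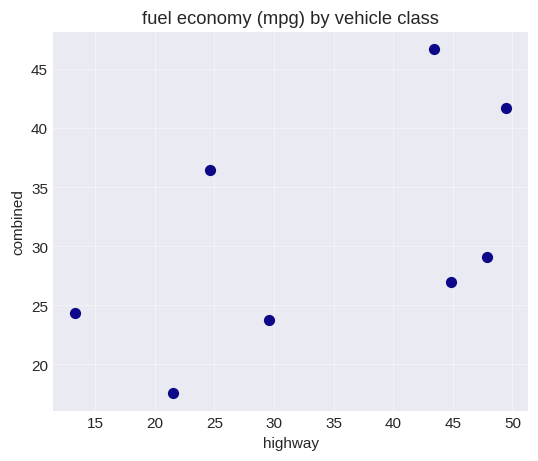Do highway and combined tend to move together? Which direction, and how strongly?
Points are positively correlated; moderate (|r| ≈ 0.6).

positive, moderate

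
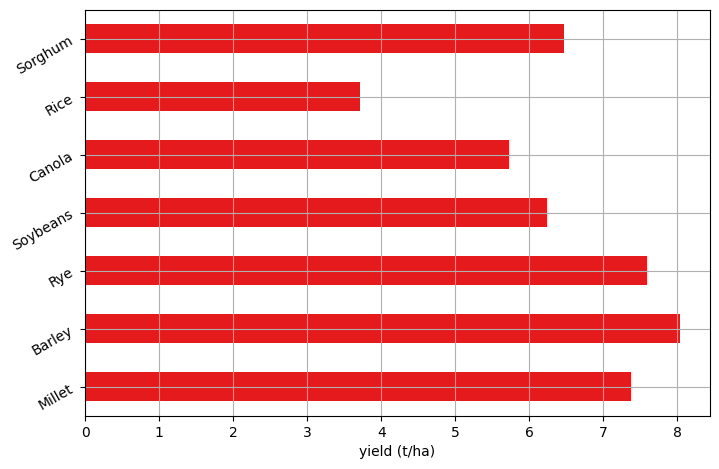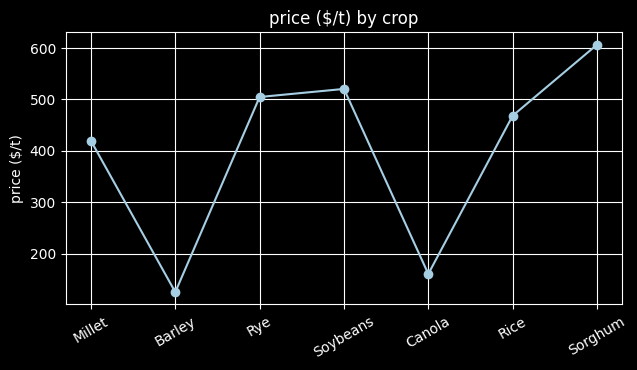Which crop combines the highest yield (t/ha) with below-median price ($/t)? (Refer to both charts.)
Barley

Chart 2 median price ($/t) ≈ 500; below-median crops: Millet, Barley, Canola. Among those, Barley has the highest yield (t/ha) (≈ 8).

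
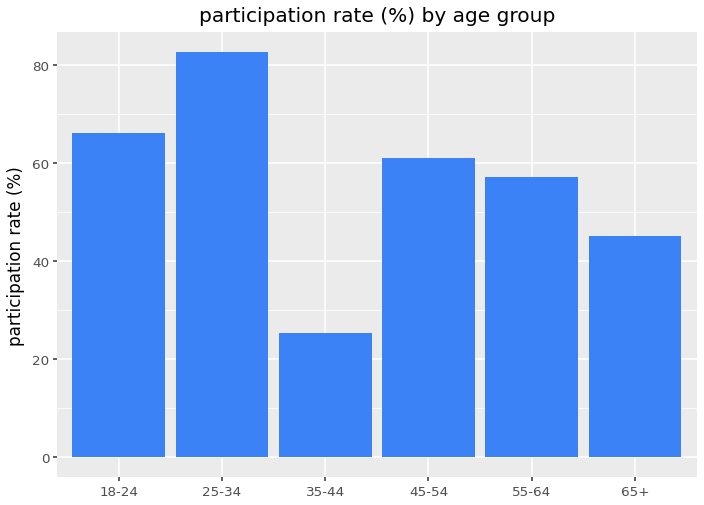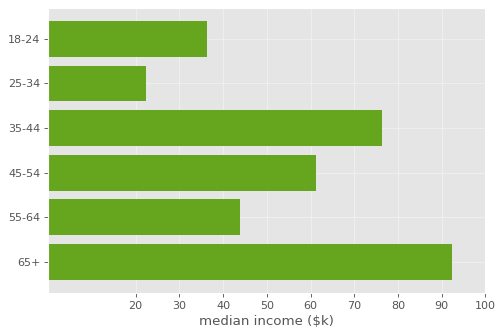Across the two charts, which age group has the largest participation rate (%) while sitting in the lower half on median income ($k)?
Chart 2 median median income ($k) ≈ 50; below-median age groups: 18-24, 25-34, 55-64. Among those, 25-34 has the highest participation rate (%) (≈ 80).

25-34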